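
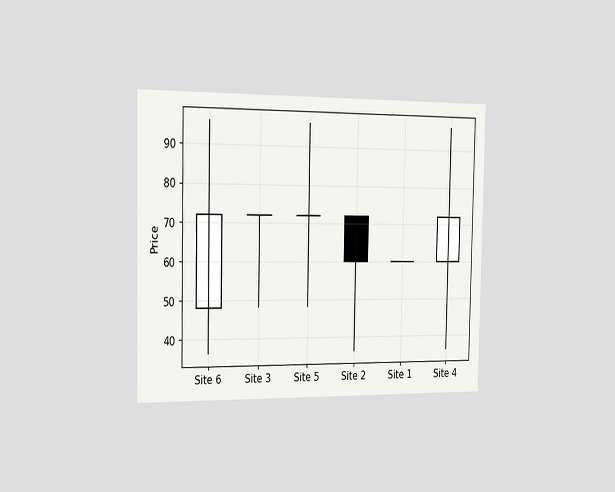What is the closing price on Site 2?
60

The chart is viewed slightly from the left. The Site 2 candle closes at 60.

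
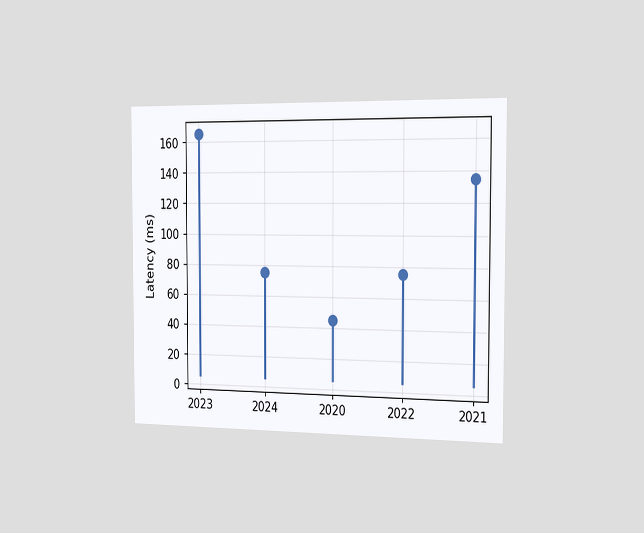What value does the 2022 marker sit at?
75ms

The chart is viewed slightly from the right. The 2022 marker sits at 75ms.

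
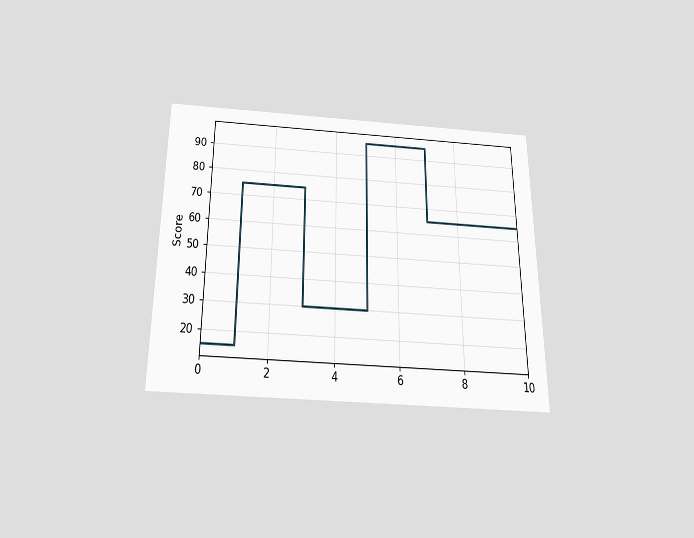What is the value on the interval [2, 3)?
The chart is viewed slightly from below. On [2, 3) the step sits at 75.

75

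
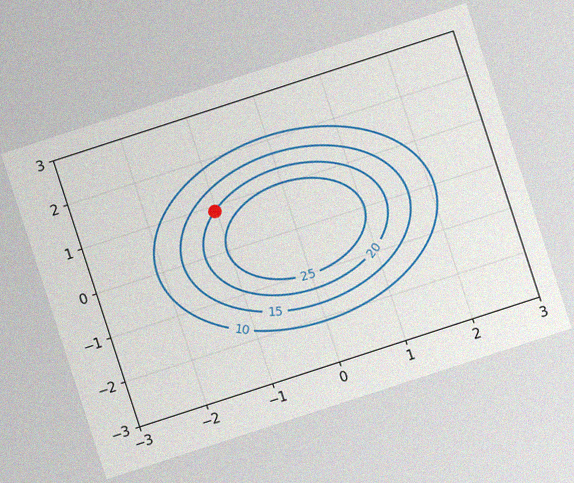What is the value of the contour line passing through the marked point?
The chart is tilted about 18° counter-clockwise, with some photo noise. The marked point sits on the contour labelled 20.

20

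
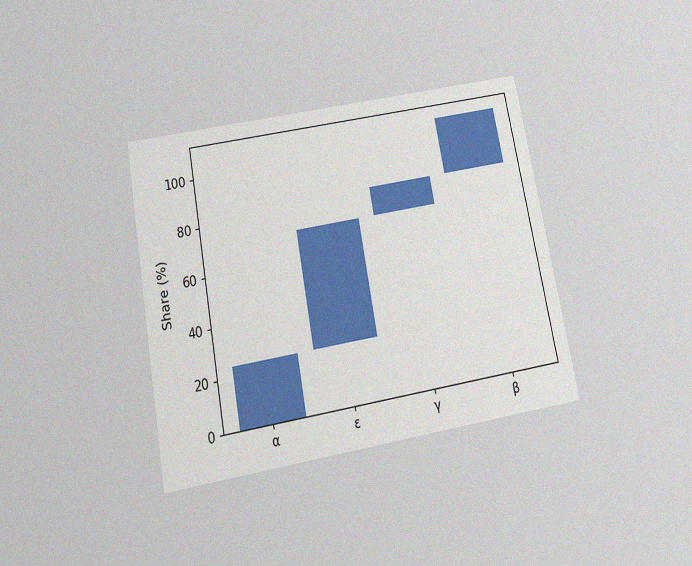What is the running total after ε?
The chart is tilted about 11° counter-clockwise and viewed slightly from below, with some photo noise. After ε the running total reaches 72%.

72%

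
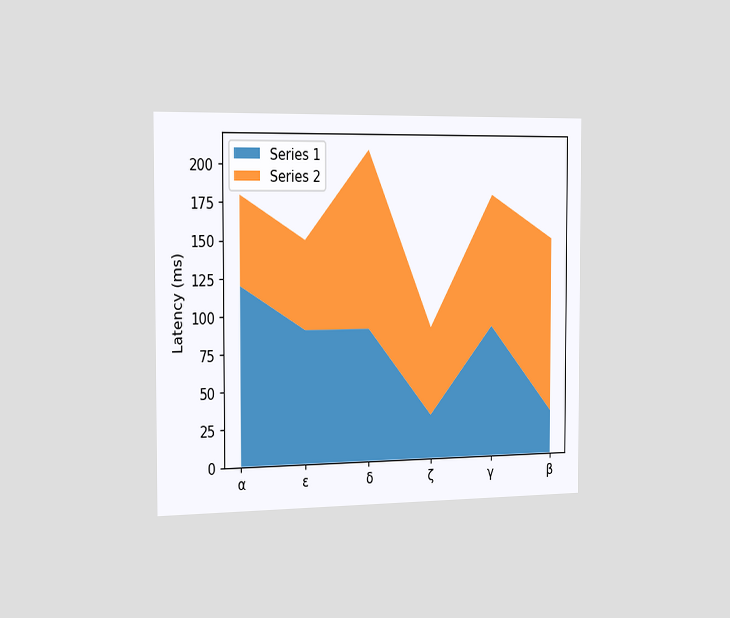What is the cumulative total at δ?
The chart is viewed slightly from the left. The stacked total at δ reaches 210ms.

210ms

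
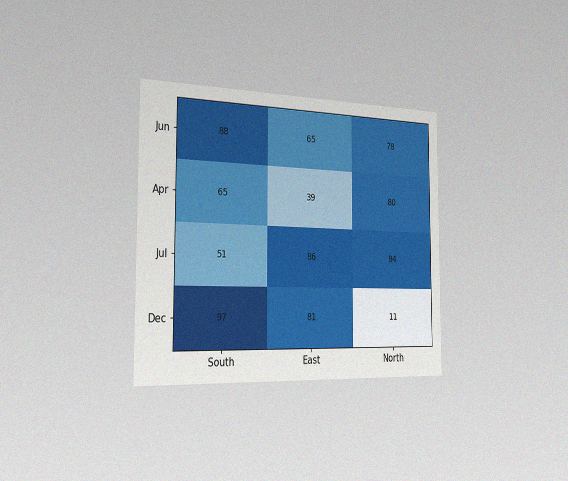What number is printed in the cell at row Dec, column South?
The chart is viewed slightly from the left, with some photo noise. The (Dec, South) cell reads 97.

97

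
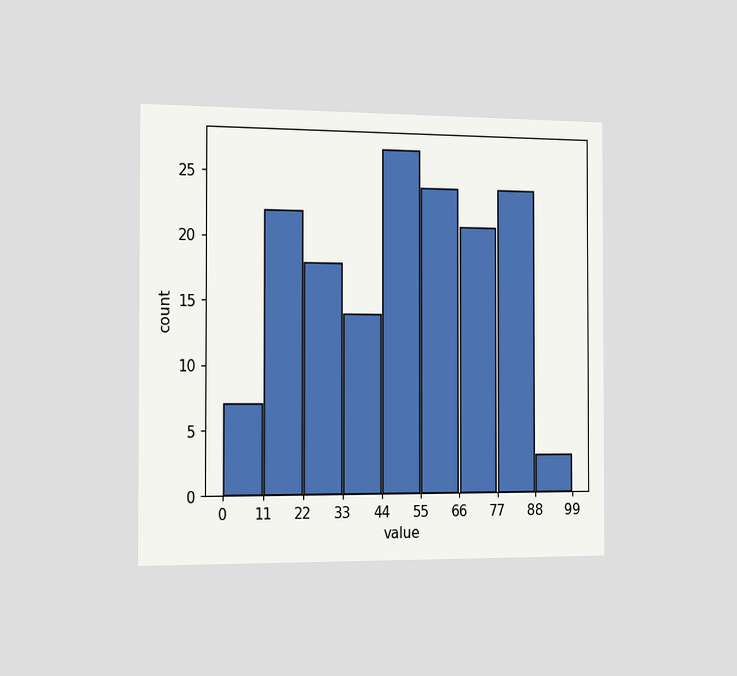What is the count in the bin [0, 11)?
7

The chart is viewed slightly from the left. The [0, 11) bin has height 7.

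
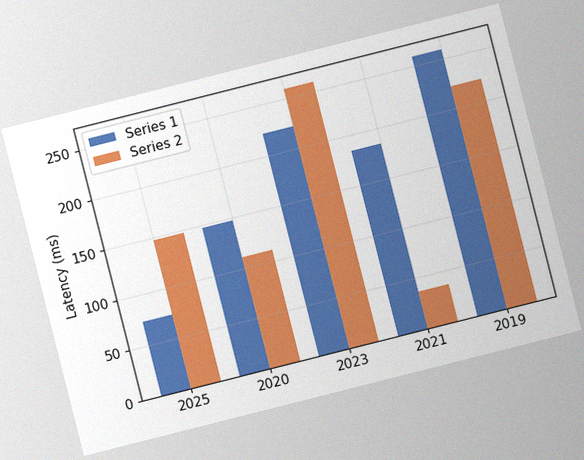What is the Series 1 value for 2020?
148ms

The chart is tilted about 14° counter-clockwise, with some photo noise. The Series 1 bar at 2020 reaches 148ms on the y-axis.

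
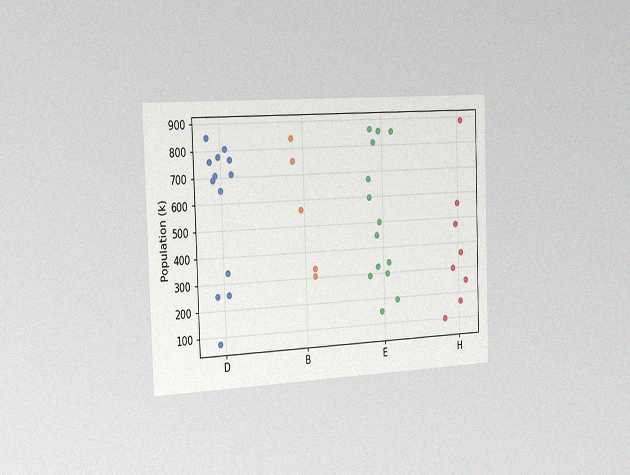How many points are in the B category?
The chart is tilted about 2° counter-clockwise and viewed slightly from the left, with some photo noise. Counting the markers in the B column gives 5.

5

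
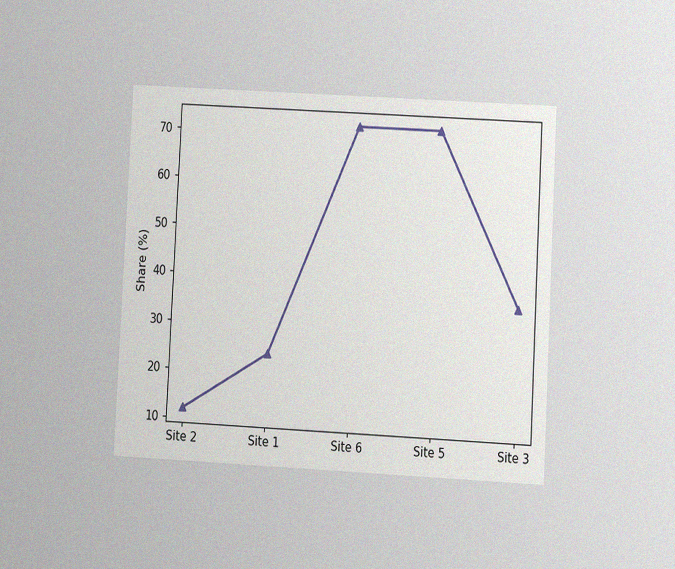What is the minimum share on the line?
The chart is tilted about 3° clockwise and viewed at a slight angle, with some photo noise. The lowest point is at Site 2, and reading across to the y-axis gives 12%.

12%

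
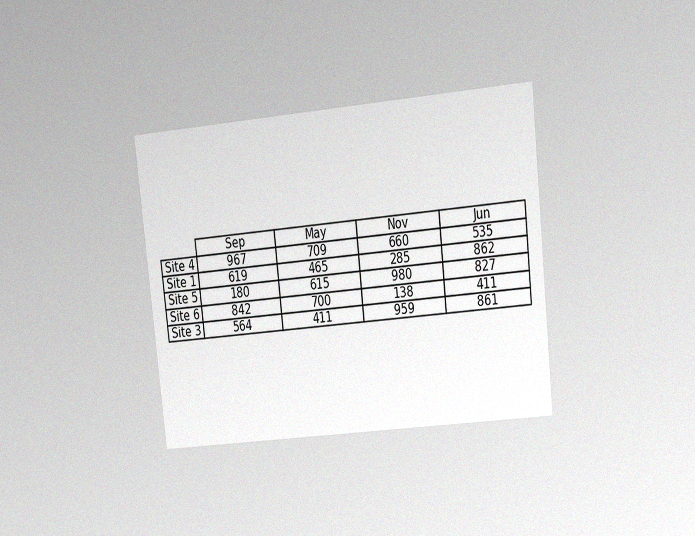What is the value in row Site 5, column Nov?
The chart is tilted about 6° counter-clockwise and viewed at a slight angle, with some photo noise. The (Site 5, Nov) cell reads 980.

980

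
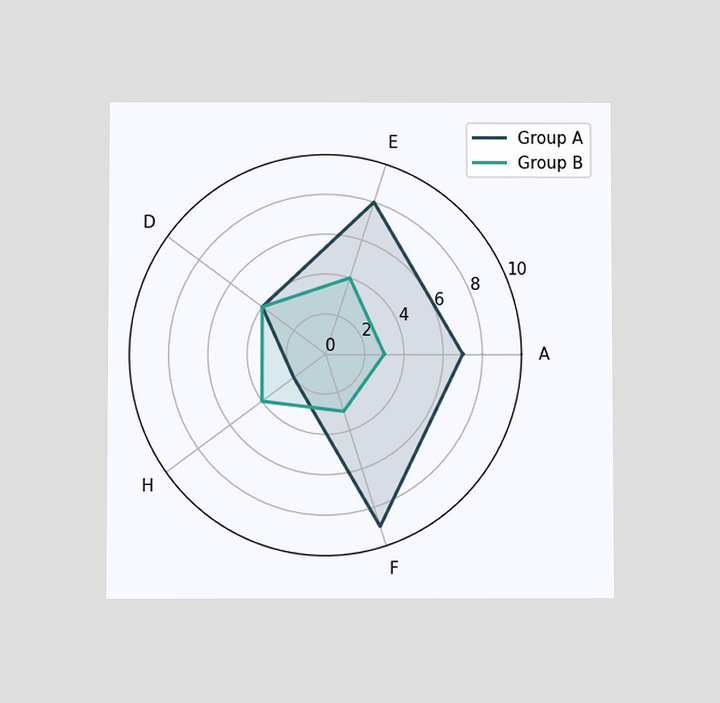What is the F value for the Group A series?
9

The chart is viewed at a slight angle. On the F axis, Group A reaches 9.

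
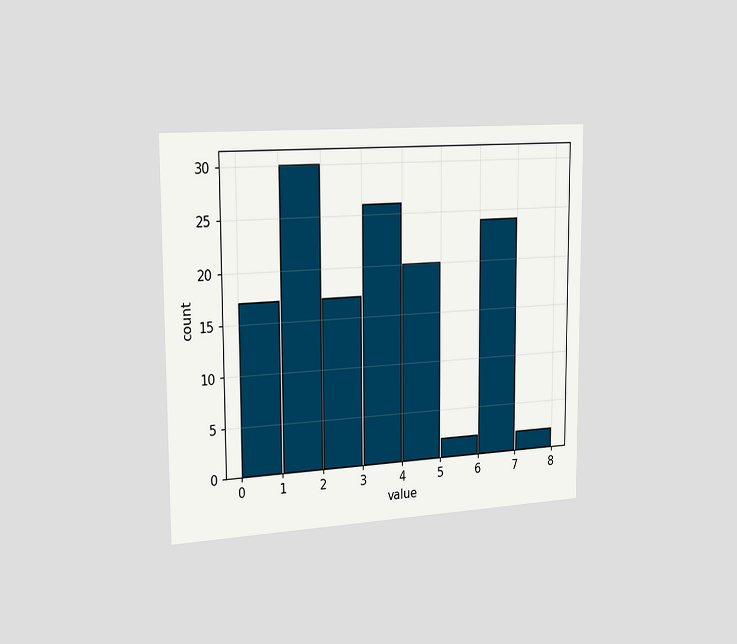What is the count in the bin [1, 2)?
The chart is viewed slightly from the left. The [1, 2) bin has height 30.

30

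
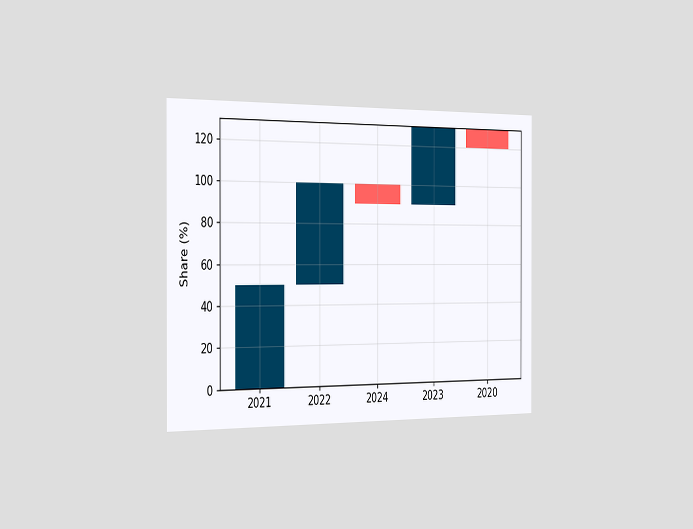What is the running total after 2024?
90%

The chart is viewed slightly from the left. After 2024 the running total reaches 90%.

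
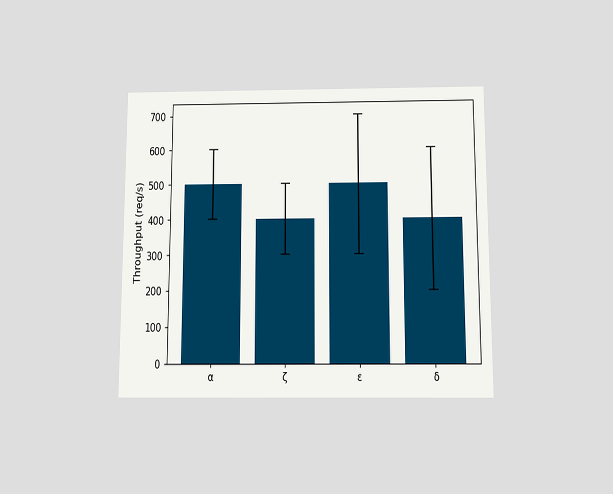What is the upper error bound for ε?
700req/s

The chart is viewed slightly from below. The ε bar's upper whisker reaches 700req/s.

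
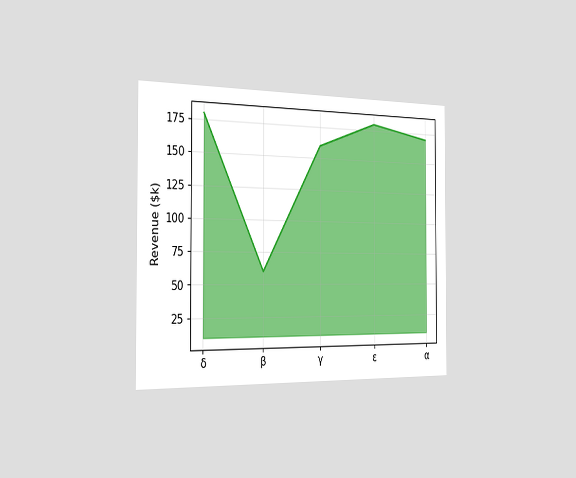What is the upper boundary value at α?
$170k

The chart is viewed slightly from the left. At α the upper boundary is at $170k.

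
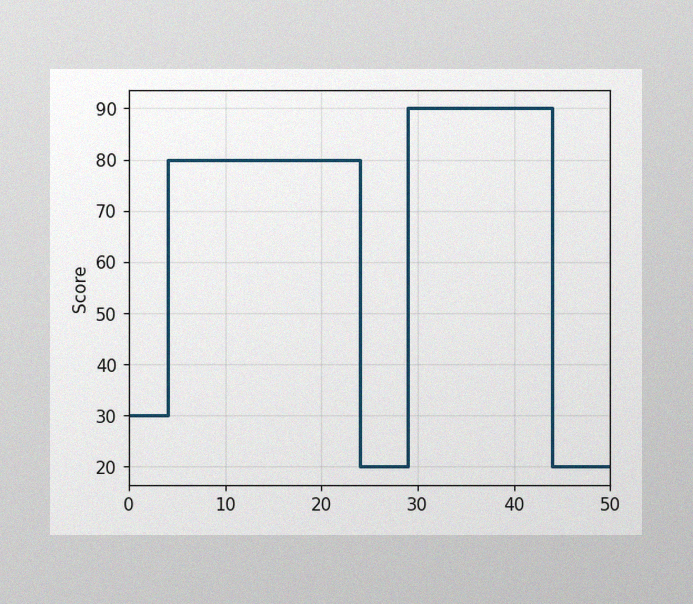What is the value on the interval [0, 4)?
The image has some photo noise and uneven lighting. On [0, 4) the step sits at 30.

30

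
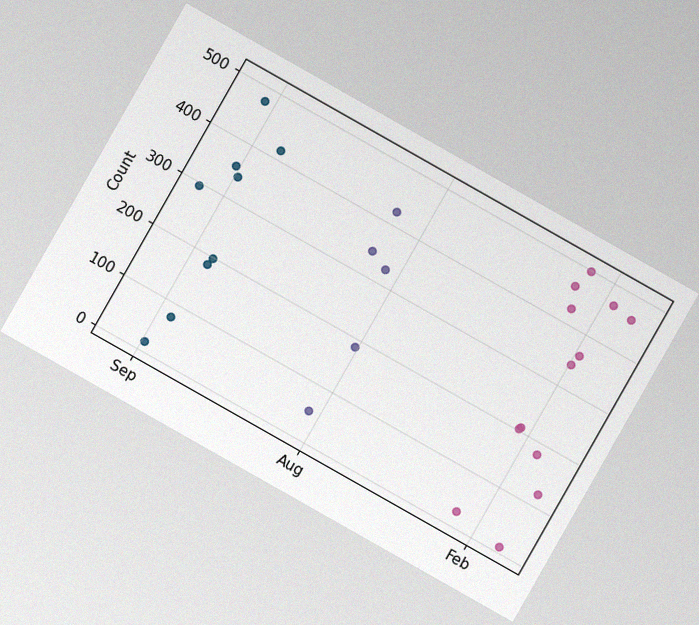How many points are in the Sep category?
9

The chart is tilted about 30° clockwise, with some photo noise. Counting the markers in the Sep column gives 9.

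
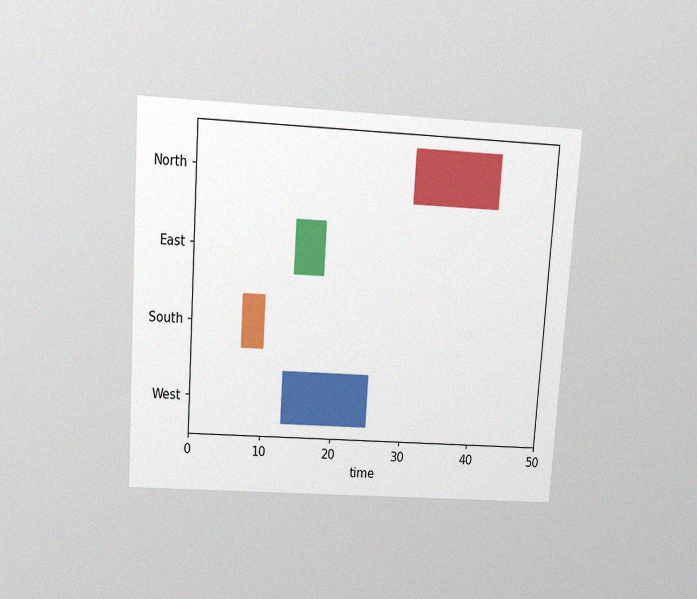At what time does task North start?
30

The chart is tilted about 4° clockwise and viewed slightly from above, with some photo noise. The North bar begins at t=30.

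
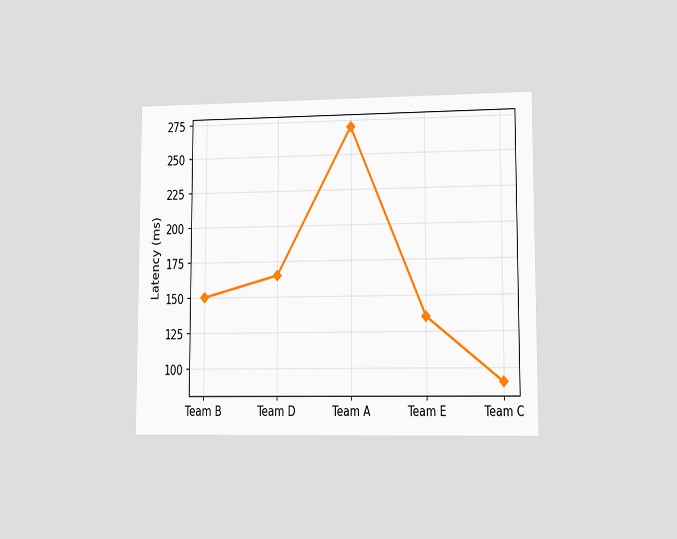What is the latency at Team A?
270ms

The chart is viewed at a slight angle. At Team A, the line is at 270ms.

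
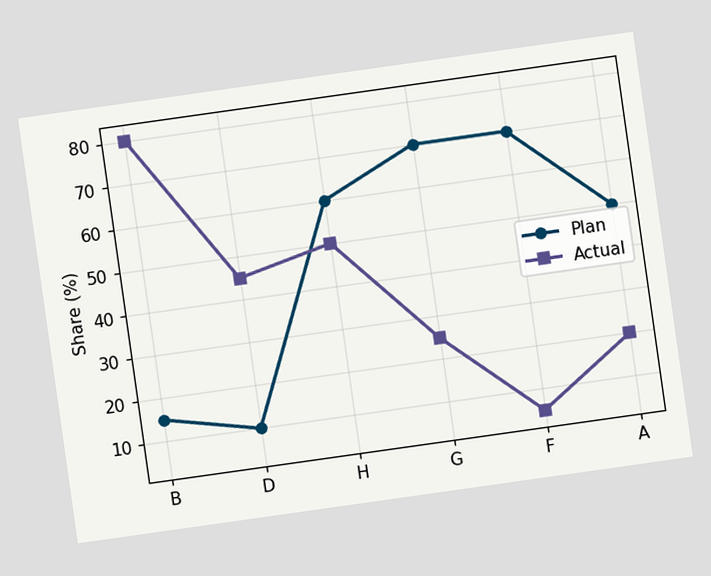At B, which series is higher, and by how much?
Actual, by 65%

The chart is tilted about 8° counter-clockwise. At B, Actual sits above the other line by 65%.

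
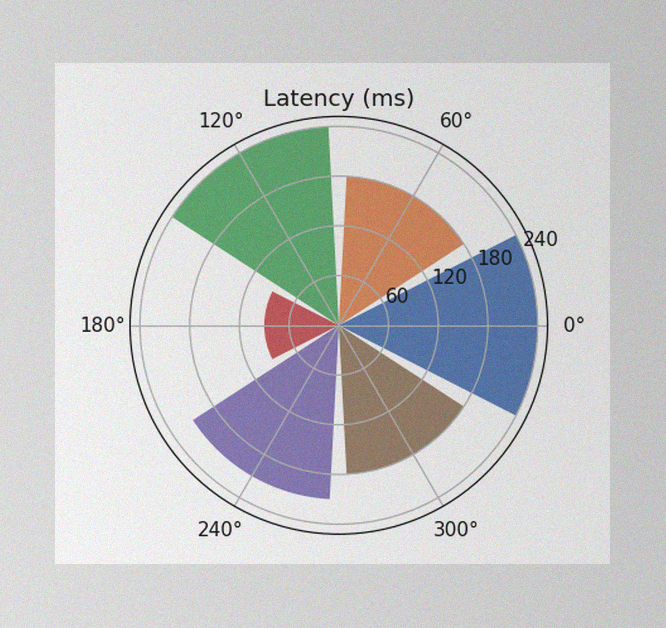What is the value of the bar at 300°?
The image has some photo noise and uneven lighting. The bar at 300° reaches 180ms on the radial axis.

180ms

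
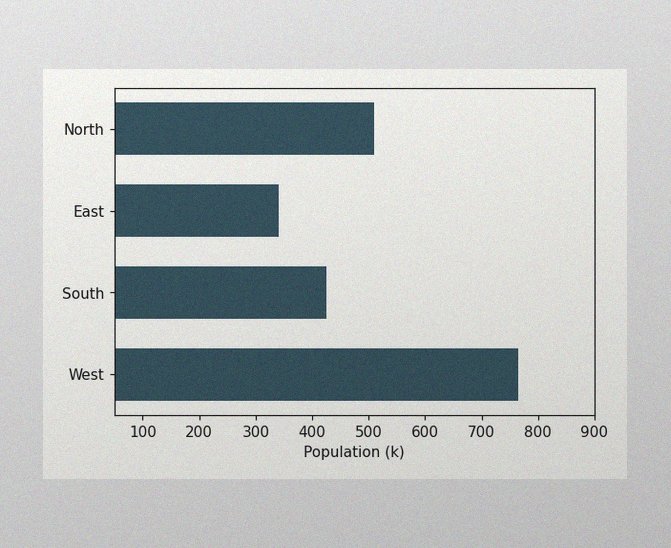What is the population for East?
The image has some photo noise and uneven lighting. Reading along the chart's x-axis, the East bar reaches 340k.

340k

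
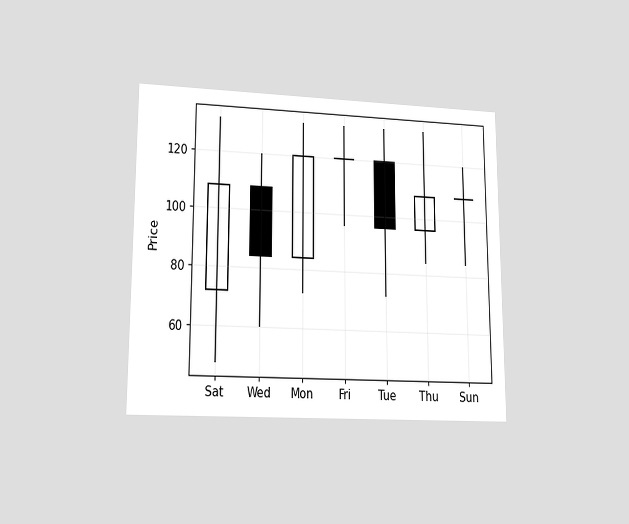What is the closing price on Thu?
The chart is viewed at a slight angle. The Thu candle closes at 108.

108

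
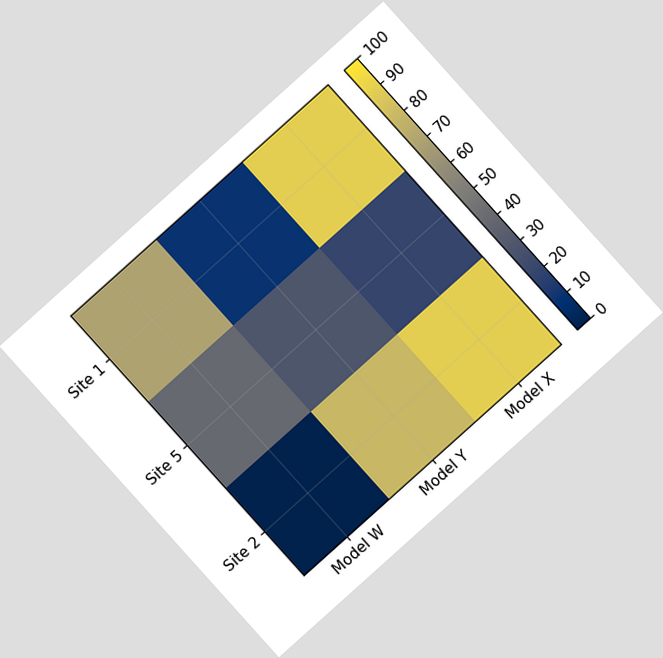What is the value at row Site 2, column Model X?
The chart is tilted about 42° counter-clockwise. Matching cell (Site 2, Model X) against the colorbar gives 90.

90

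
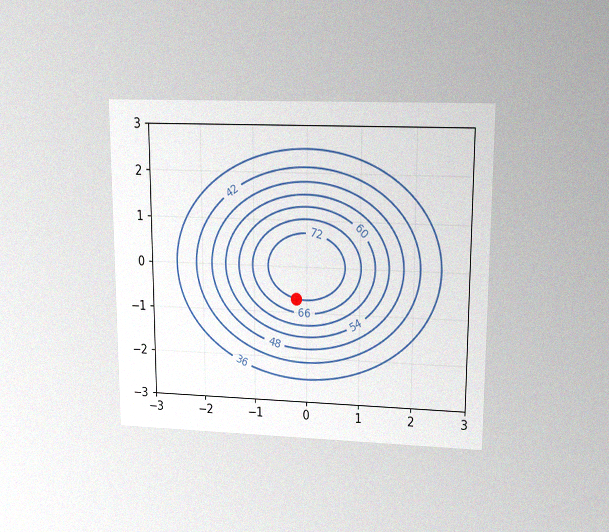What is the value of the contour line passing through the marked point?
The chart is viewed at a slight angle, with some photo noise. The marked point sits on the contour labelled 72.

72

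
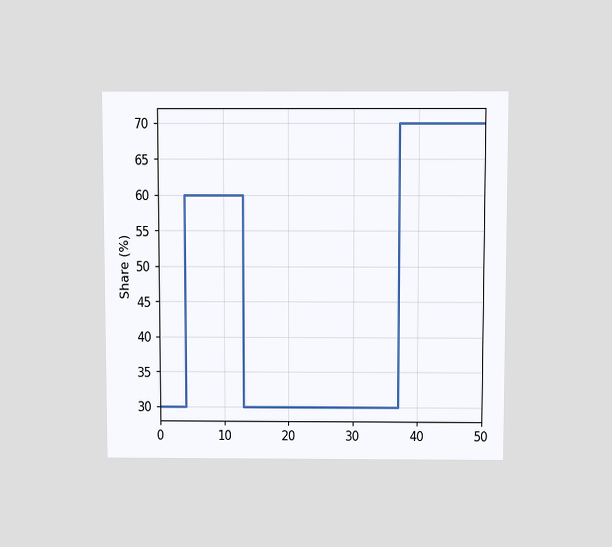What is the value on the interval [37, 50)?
70%

The chart is viewed slightly from above. On [37, 50) the step sits at 70%.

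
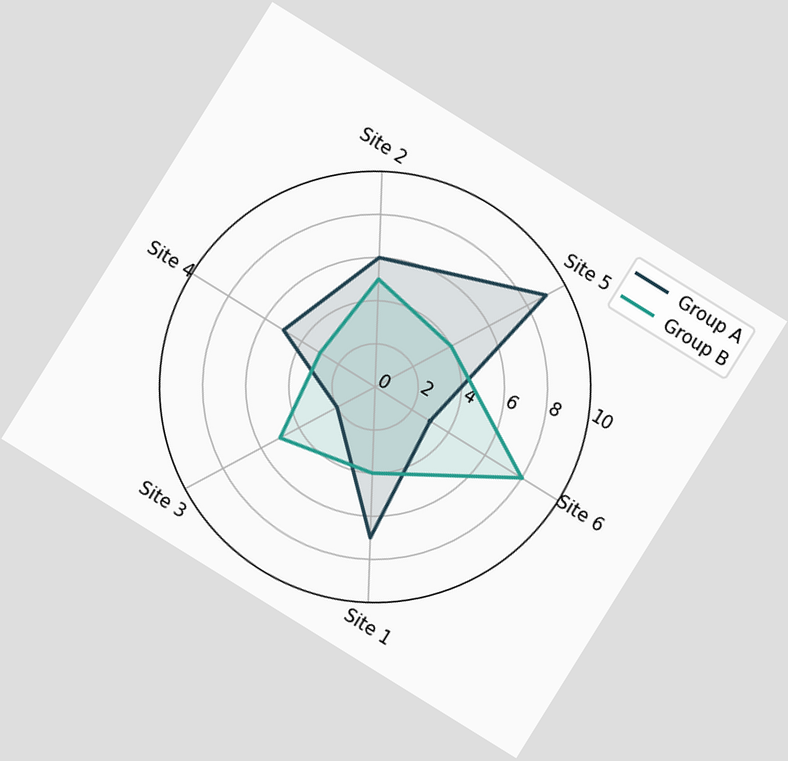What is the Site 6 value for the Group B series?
8

The chart is tilted about 32° clockwise. On the Site 6 axis, Group B reaches 8.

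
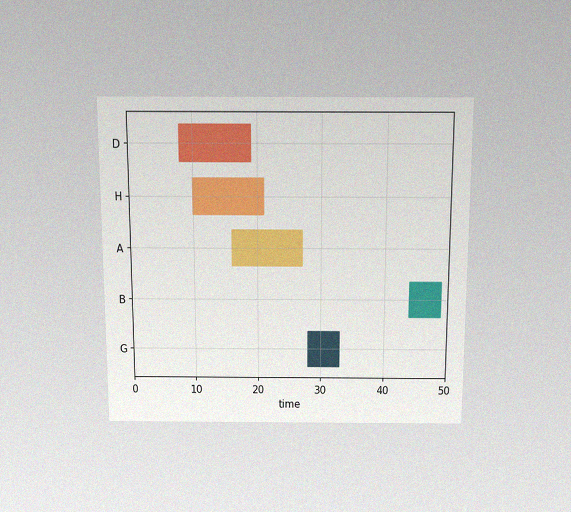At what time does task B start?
The chart is viewed slightly from above, with some photo noise. The B bar begins at t=44.

44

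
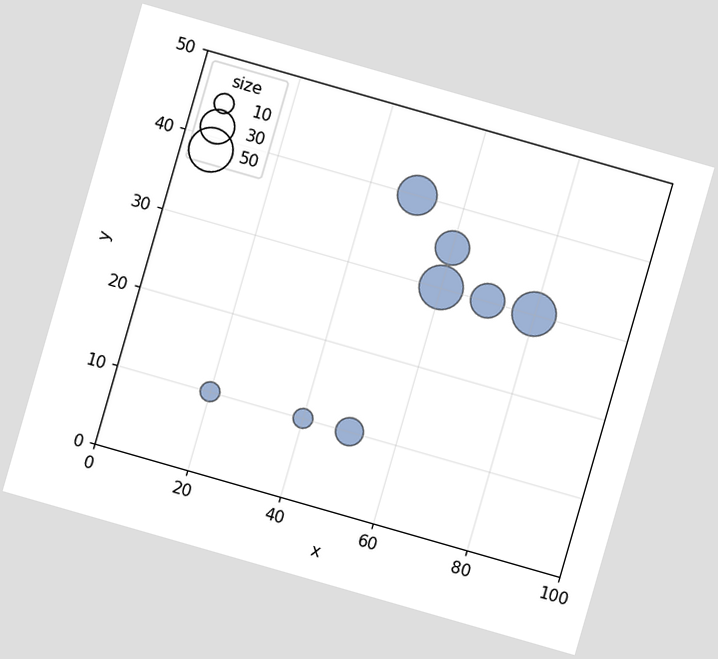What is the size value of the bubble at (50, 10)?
The chart is tilted about 16° clockwise. Matching the bubble at (50, 10) against the size legend gives 20.

20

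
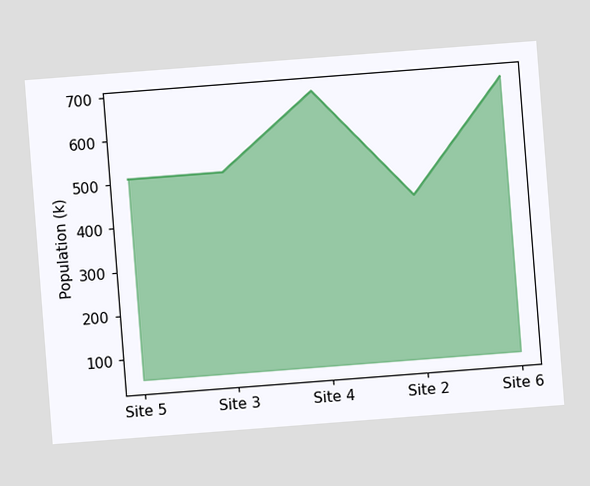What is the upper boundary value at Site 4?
The chart is tilted about 4° counter-clockwise. At Site 4 the upper boundary is at 680k.

680k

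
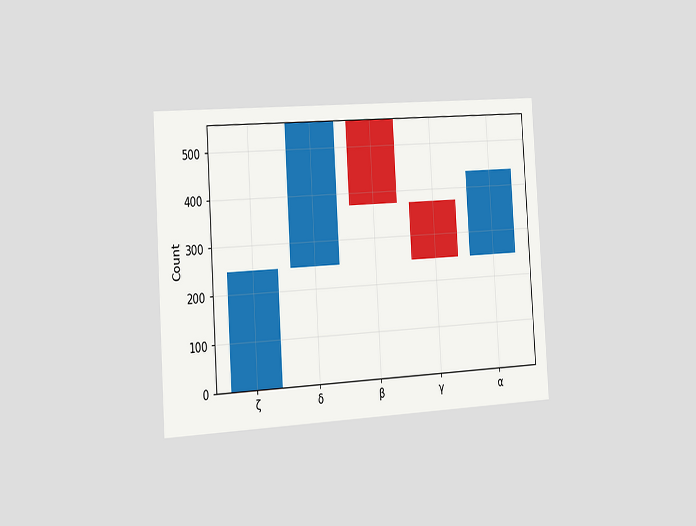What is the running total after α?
The chart is tilted about 4° counter-clockwise and viewed slightly from the left. After α the running total reaches 434.

434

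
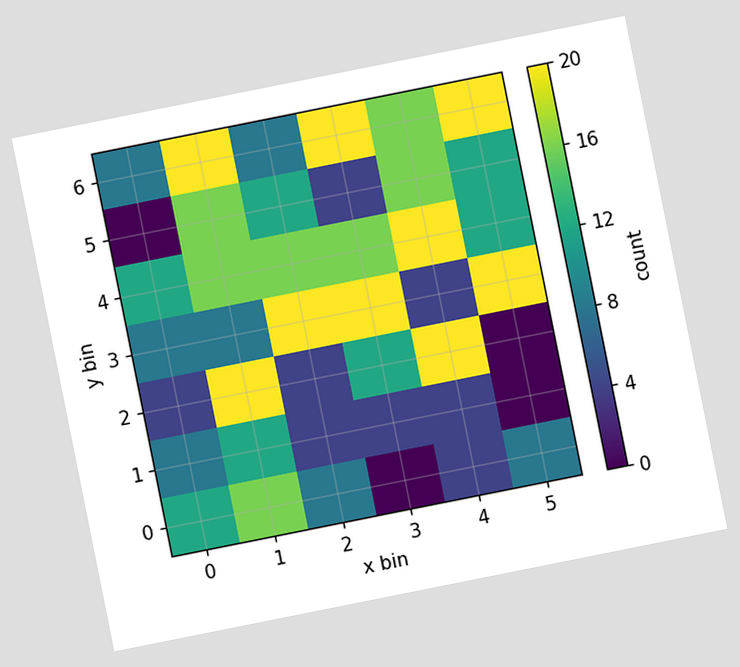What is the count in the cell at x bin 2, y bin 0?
The chart is tilted about 11° counter-clockwise. Matching the cell (2, 0) against the colorbar gives 8.

8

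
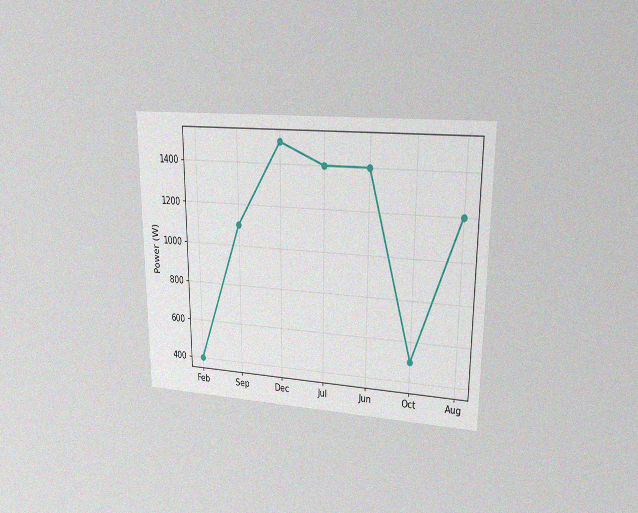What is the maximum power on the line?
The chart is viewed at a slight angle, with some photo noise. The highest point is at Dec, and reading across to the y-axis gives 1500W.

1500W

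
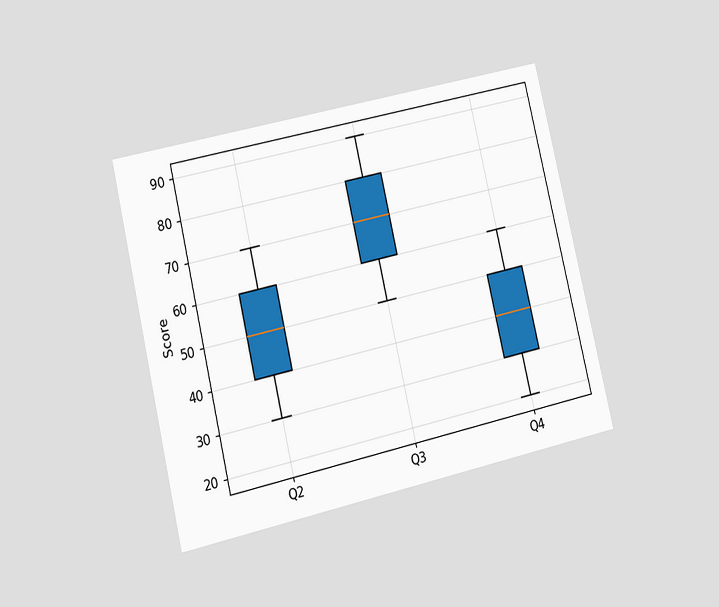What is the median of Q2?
The chart is tilted about 13° counter-clockwise and viewed at a slight angle. The median line in the Q2 box sits at 50.

50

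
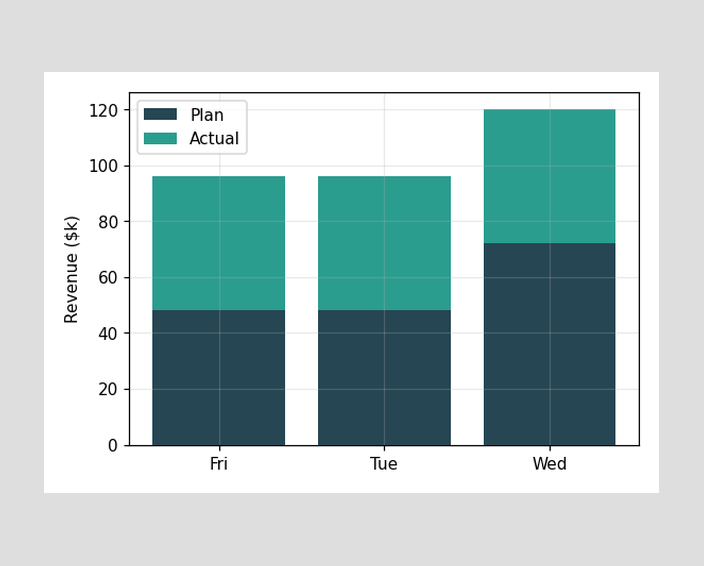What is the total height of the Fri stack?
$96k

The Fri stack's top reaches $96k on the y-axis.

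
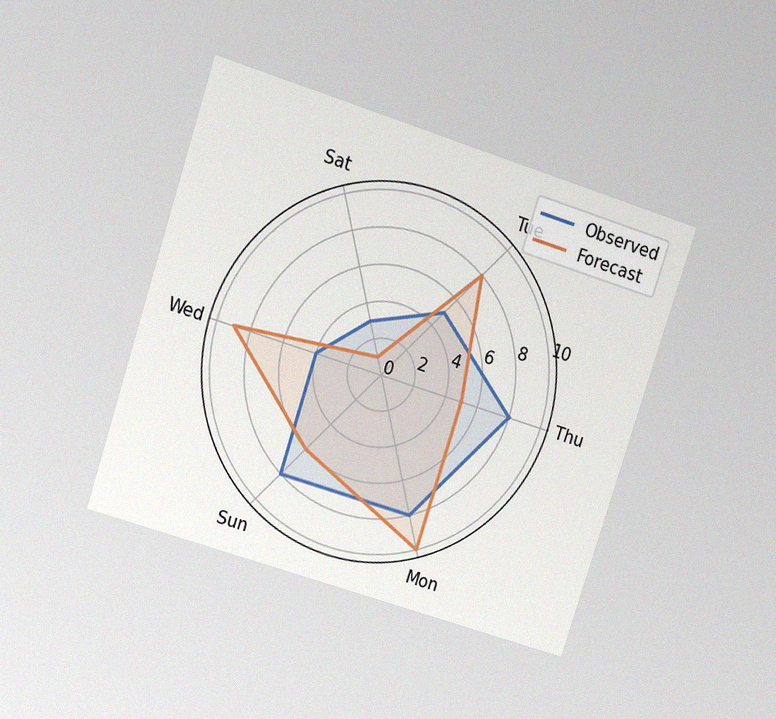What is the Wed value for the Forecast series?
9

The chart is tilted about 18° clockwise and viewed at a slight angle, with some photo noise. On the Wed axis, Forecast reaches 9.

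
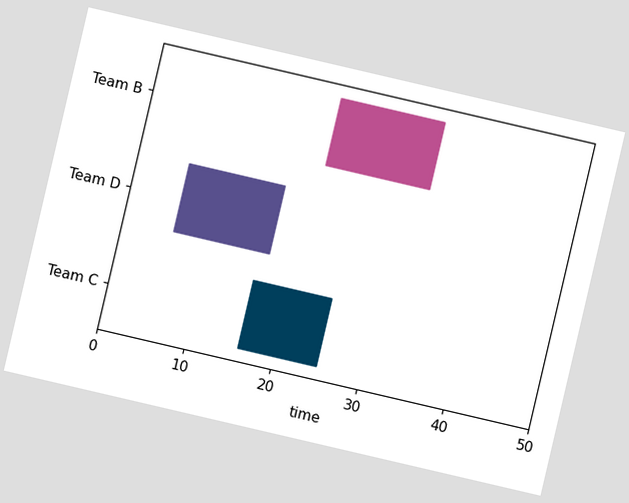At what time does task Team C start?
The chart is tilted about 13° clockwise. The Team C bar begins at t=16.

16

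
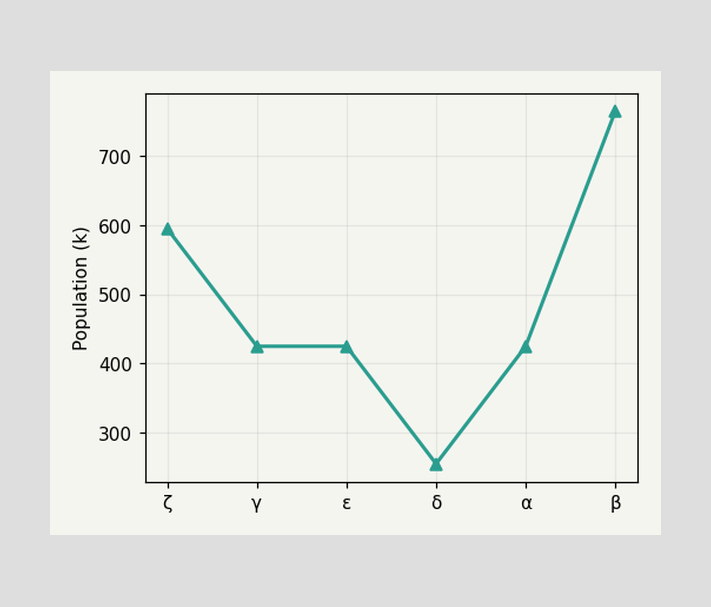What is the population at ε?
425k

At ε, the line is at 425k.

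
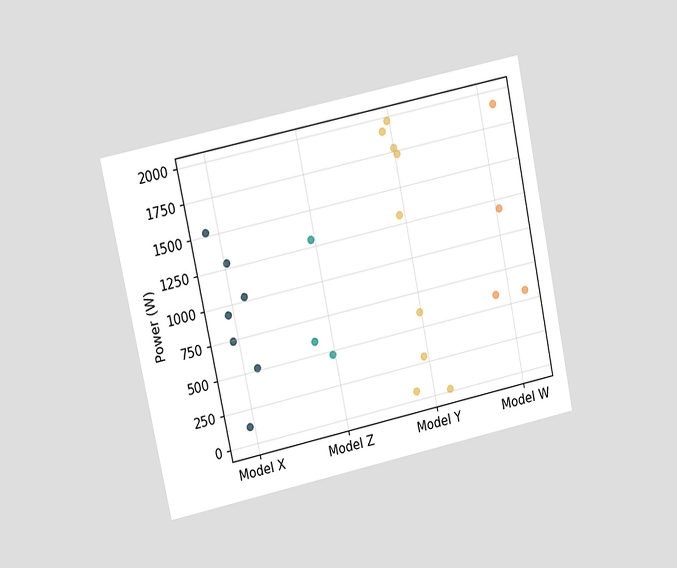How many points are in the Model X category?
7

The chart is tilted about 12° counter-clockwise and viewed at a slight angle. Counting the markers in the Model X column gives 7.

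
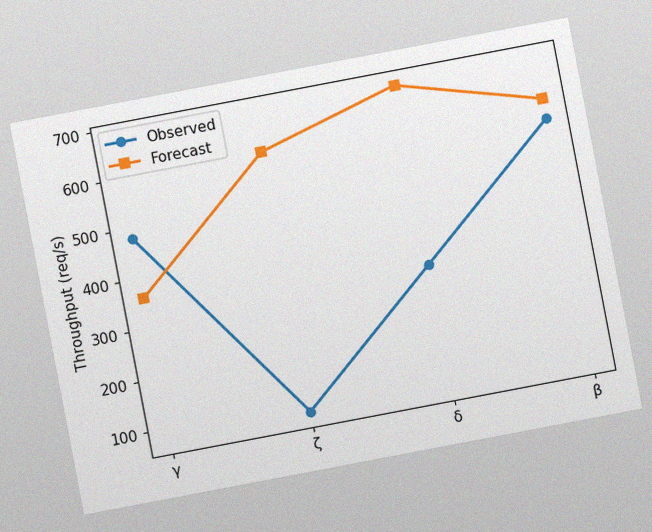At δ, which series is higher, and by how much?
Forecast, by 360req/s

The chart is tilted about 11° counter-clockwise, with some photo noise. At δ, Forecast sits above the other line by 360req/s.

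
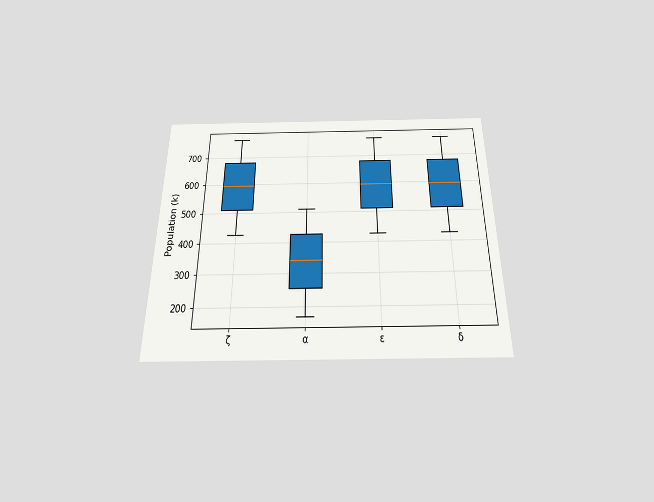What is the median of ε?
595k

The chart is viewed slightly from below. The median line in the ε box sits at 595k.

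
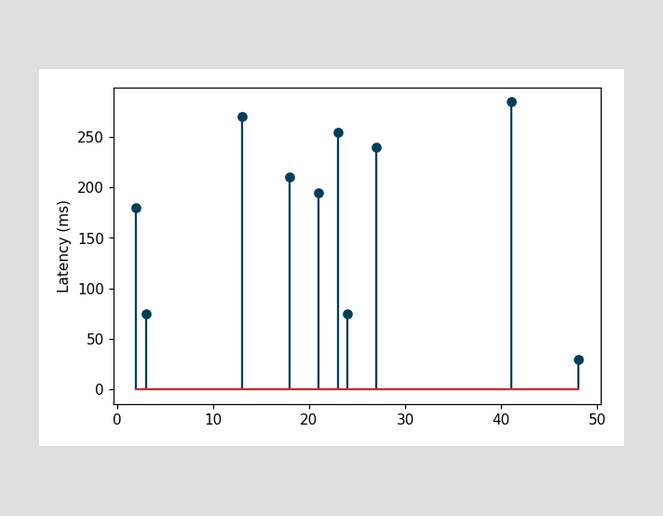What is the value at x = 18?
210ms

The stem at x=18 reaches 210ms.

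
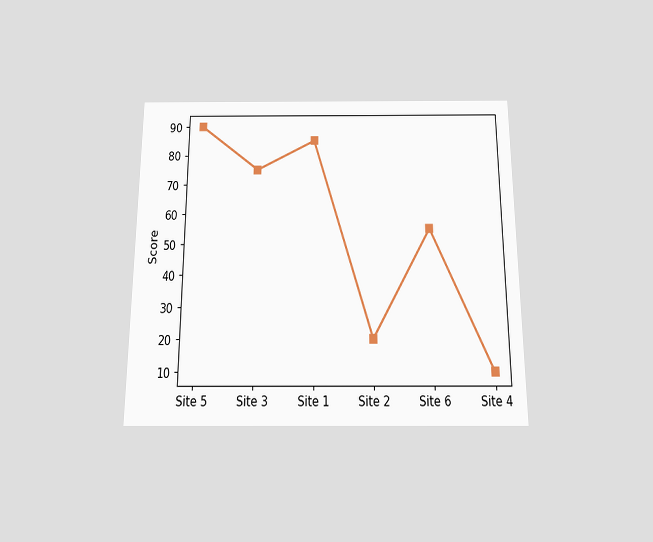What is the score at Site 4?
10

The chart is viewed slightly from below. At Site 4, the line is at 10.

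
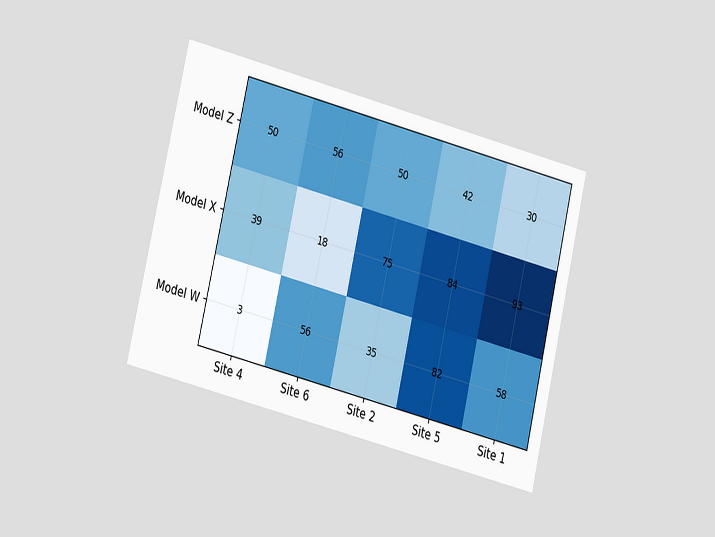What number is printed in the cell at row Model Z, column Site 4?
The chart is tilted about 14° clockwise and viewed at a slight angle. The (Model Z, Site 4) cell reads 50.

50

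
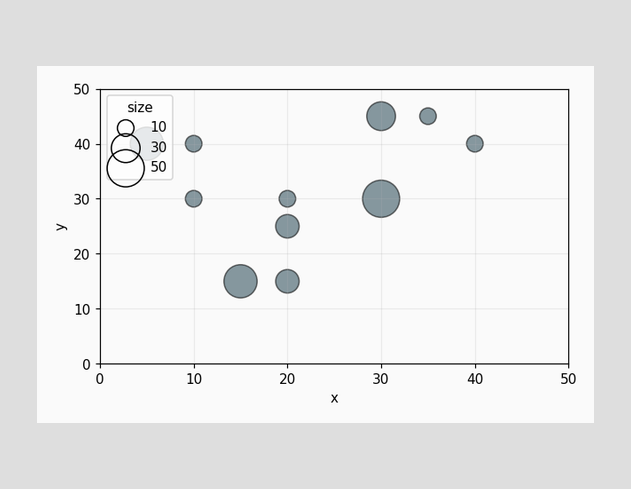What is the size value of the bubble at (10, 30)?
10

Matching the bubble at (10, 30) against the size legend gives 10.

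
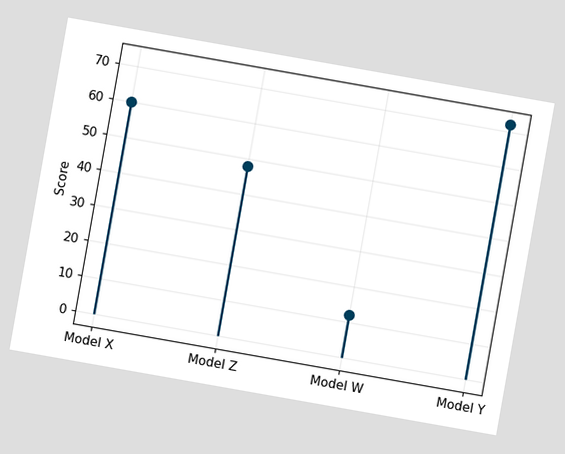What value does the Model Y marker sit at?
The chart is tilted about 10° clockwise. The Model Y marker sits at 72.

72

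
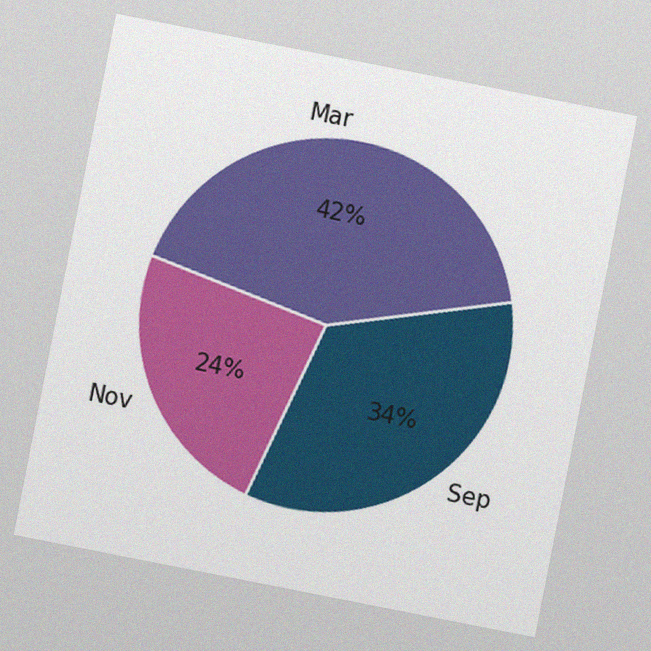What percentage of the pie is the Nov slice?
24%

The chart is tilted about 11° clockwise, with some photo noise. The Nov slice takes up 24% of the pie.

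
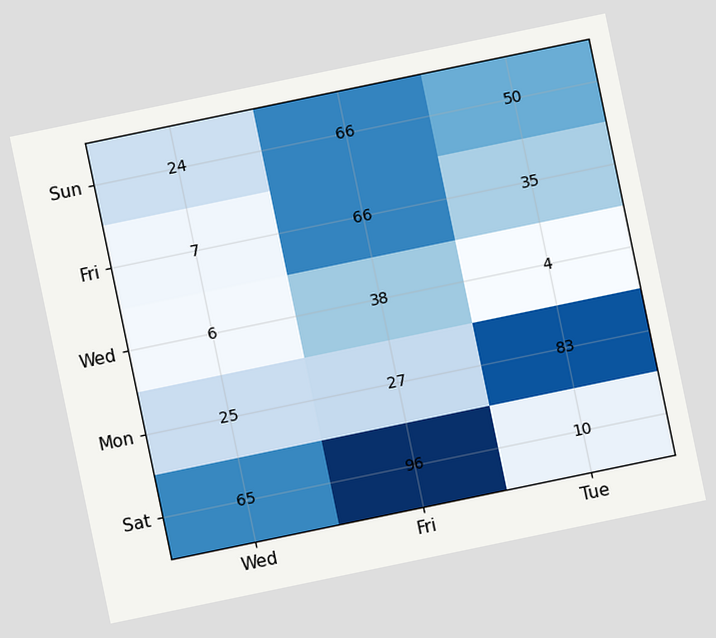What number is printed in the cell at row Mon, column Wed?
The chart is tilted about 12° counter-clockwise. The (Mon, Wed) cell reads 25.

25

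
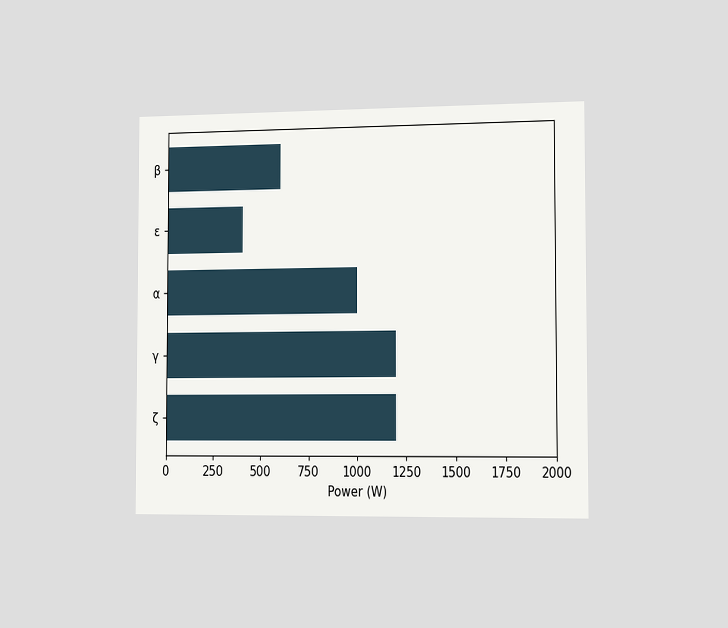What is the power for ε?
The chart is viewed slightly from the right. Reading along the chart's x-axis, the ε bar reaches 400W.

400W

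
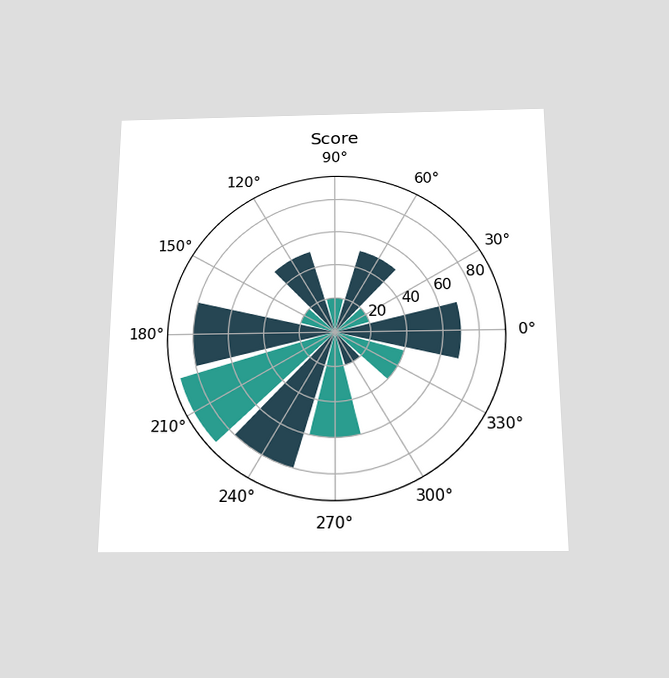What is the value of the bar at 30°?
20

The chart is viewed slightly from below. The bar at 30° reaches 20 on the radial axis.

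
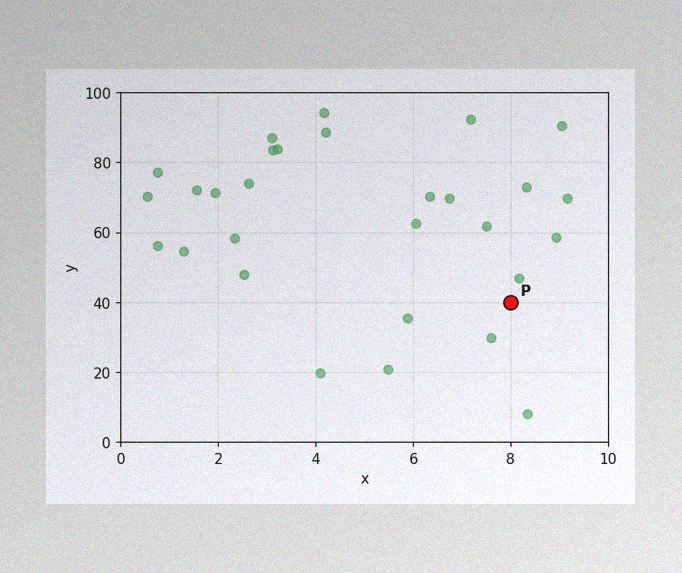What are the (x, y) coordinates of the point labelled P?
(8, 40)

The image has some photo noise and uneven lighting. Following the gridlines from P to each axis, P sits at (8, 40).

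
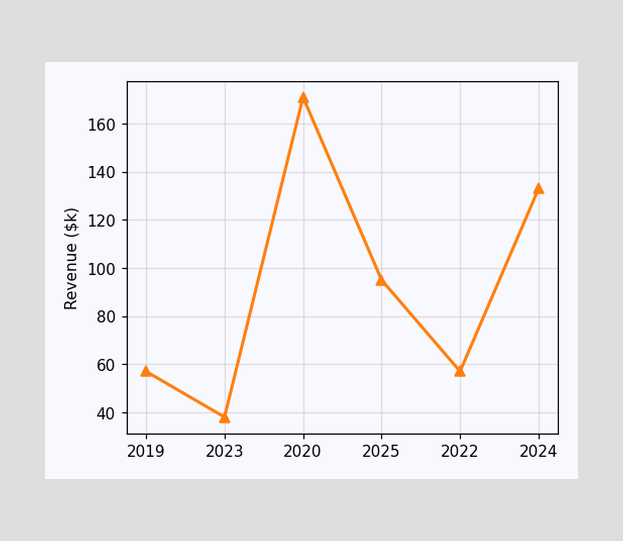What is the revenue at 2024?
$133k

At 2024, the line is at $133k.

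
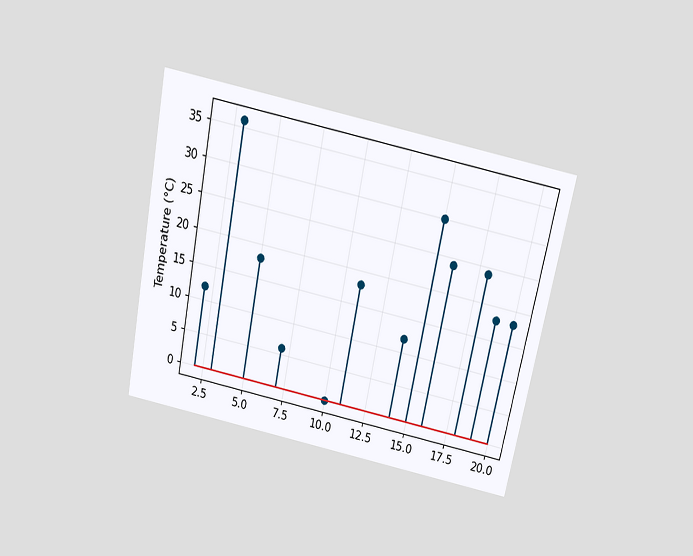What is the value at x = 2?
12°C

The chart is tilted about 11° clockwise and viewed slightly from above. The stem at x=2 reaches 12°C.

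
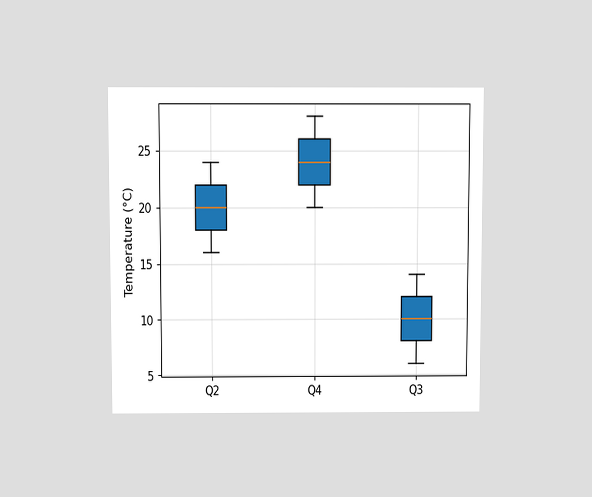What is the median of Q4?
The chart is viewed slightly from above. The median line in the Q4 box sits at 24°C.

24°C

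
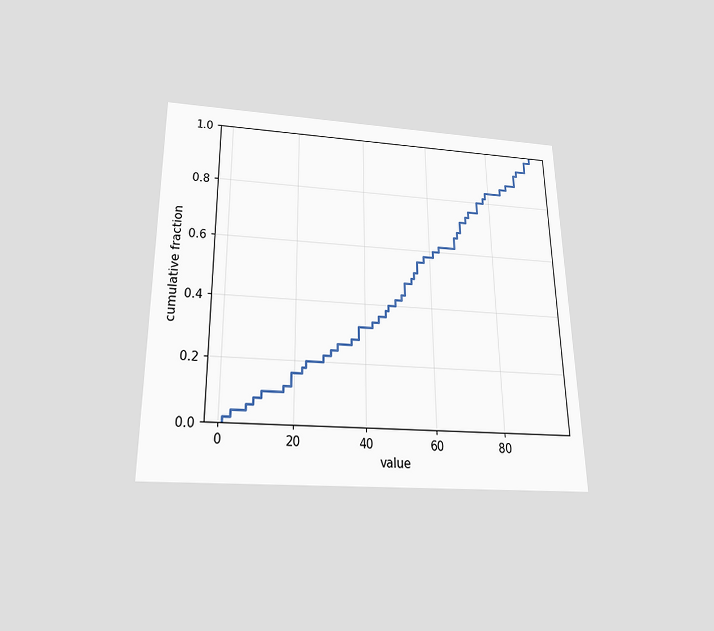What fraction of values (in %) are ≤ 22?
The chart is viewed slightly from below. At x=22 the ECDF step is at 18%.

18%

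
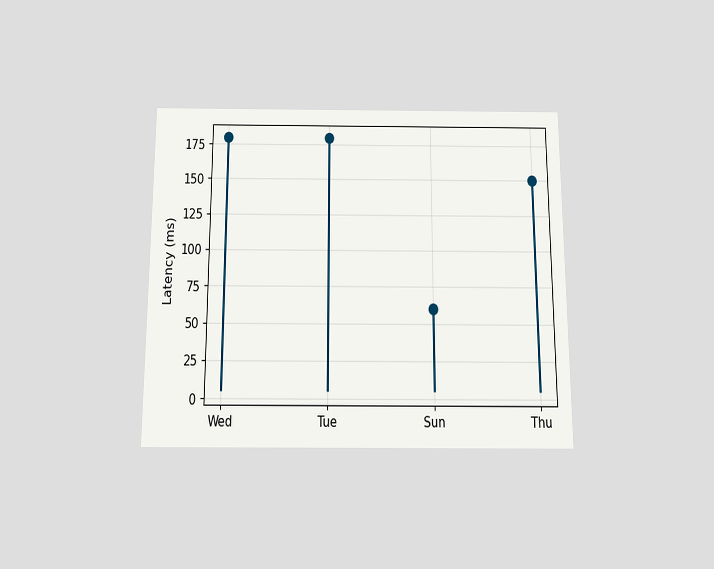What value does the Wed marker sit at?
180ms

The chart is viewed slightly from below. The Wed marker sits at 180ms.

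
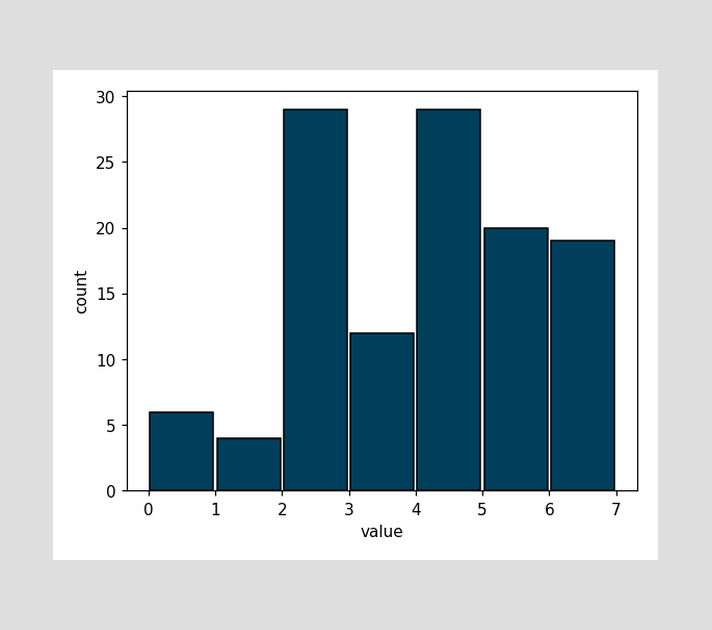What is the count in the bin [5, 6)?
20

The [5, 6) bin has height 20.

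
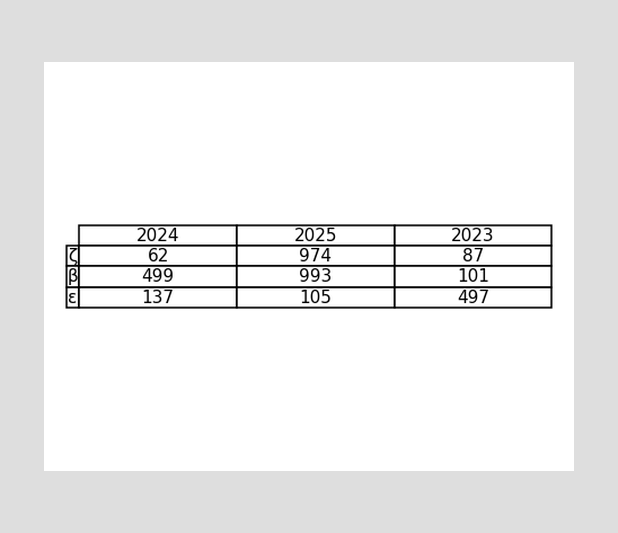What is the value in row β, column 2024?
499

The (β, 2024) cell reads 499.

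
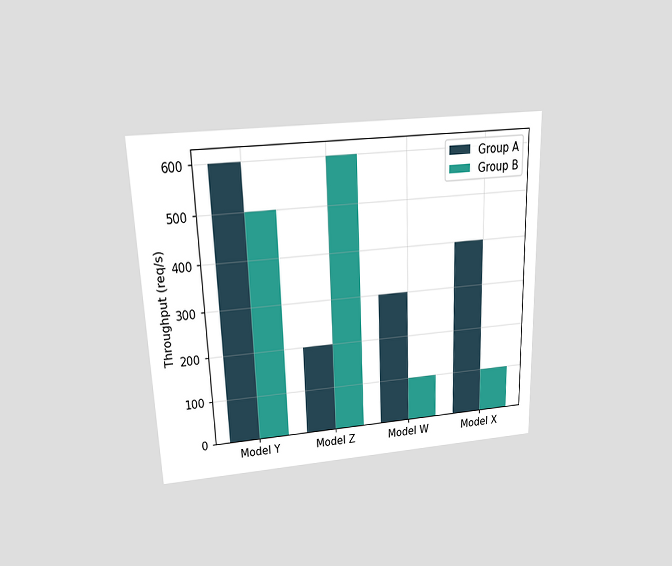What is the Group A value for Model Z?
The chart is tilted about 2° counter-clockwise and viewed slightly from above. The Group A bar at Model Z reaches 200req/s on the y-axis.

200req/s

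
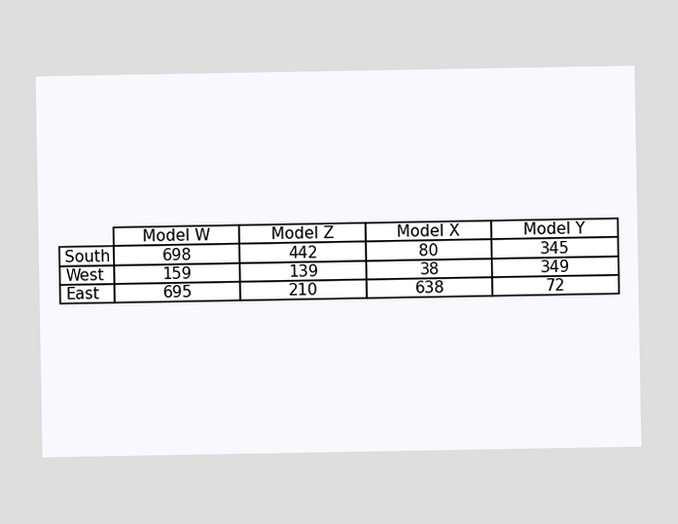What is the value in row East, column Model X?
638

The (East, Model X) cell reads 638.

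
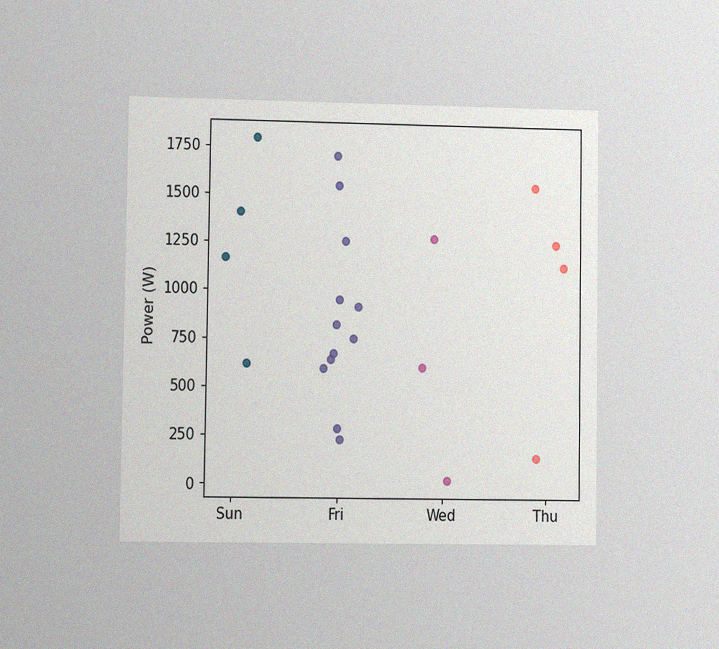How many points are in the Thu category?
4

The chart is viewed at a slight angle, with some photo noise. Counting the markers in the Thu column gives 4.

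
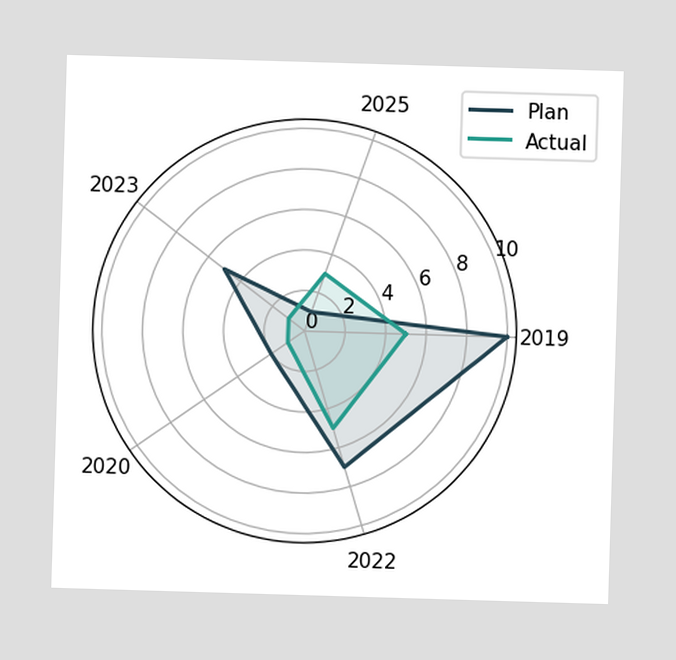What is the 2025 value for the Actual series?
3

On the 2025 axis, Actual reaches 3.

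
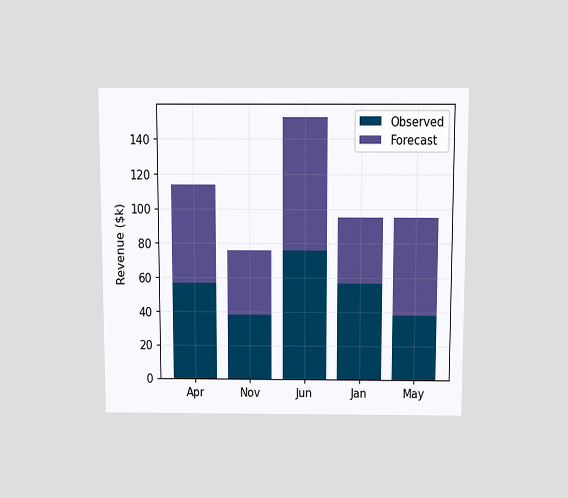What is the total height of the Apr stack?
$114k

The chart is viewed slightly from above. The Apr stack's top reaches $114k on the y-axis.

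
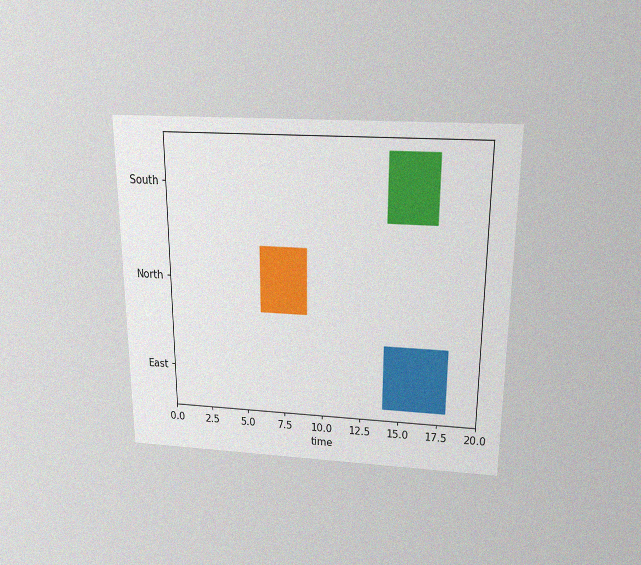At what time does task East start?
14

The chart is viewed slightly from above, with some photo noise. The East bar begins at t=14.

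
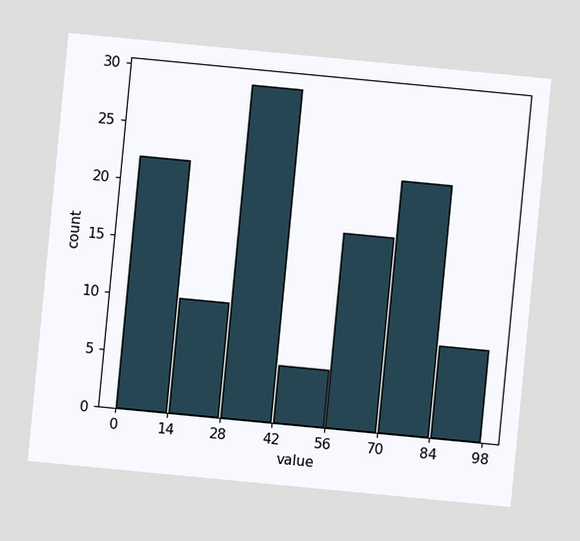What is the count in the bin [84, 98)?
8

The chart is tilted about 5° clockwise. The [84, 98) bin has height 8.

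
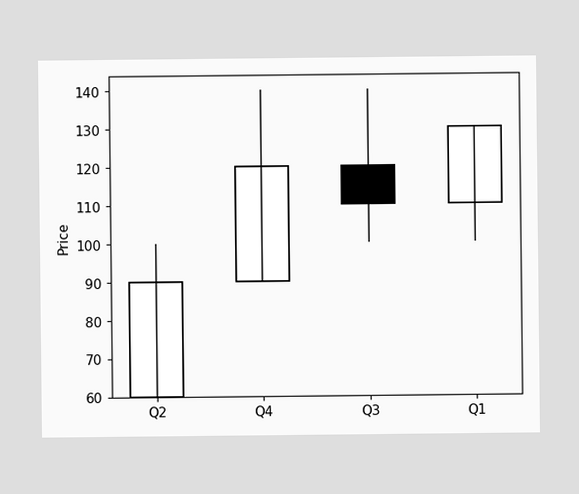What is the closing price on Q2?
The Q2 candle closes at 90.

90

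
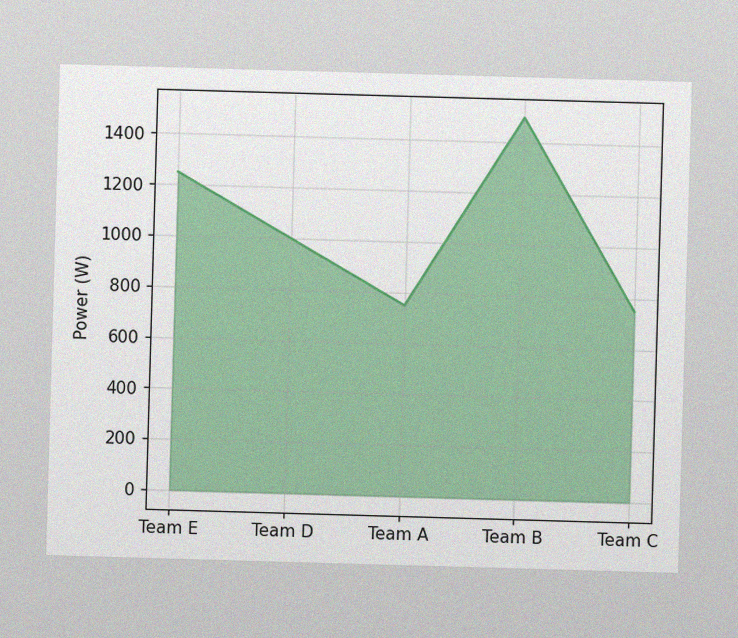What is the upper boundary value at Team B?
1500W

The image has some photo noise and uneven lighting. At Team B the upper boundary is at 1500W.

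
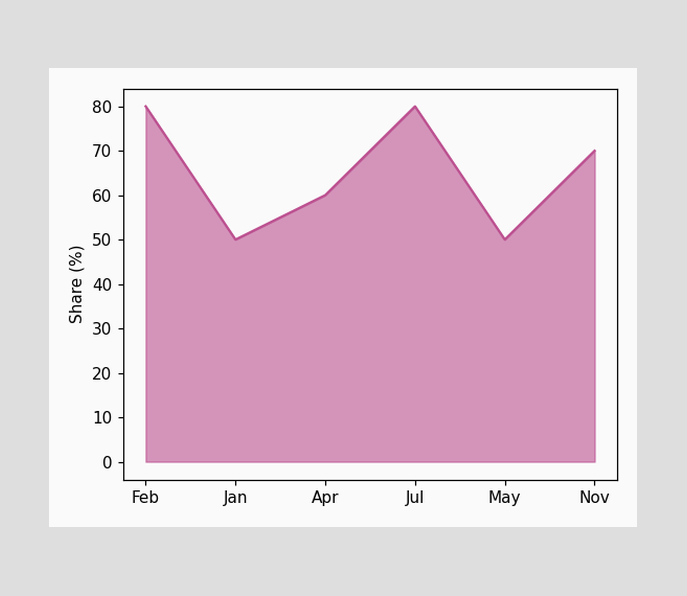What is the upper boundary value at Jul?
80%

At Jul the upper boundary is at 80%.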